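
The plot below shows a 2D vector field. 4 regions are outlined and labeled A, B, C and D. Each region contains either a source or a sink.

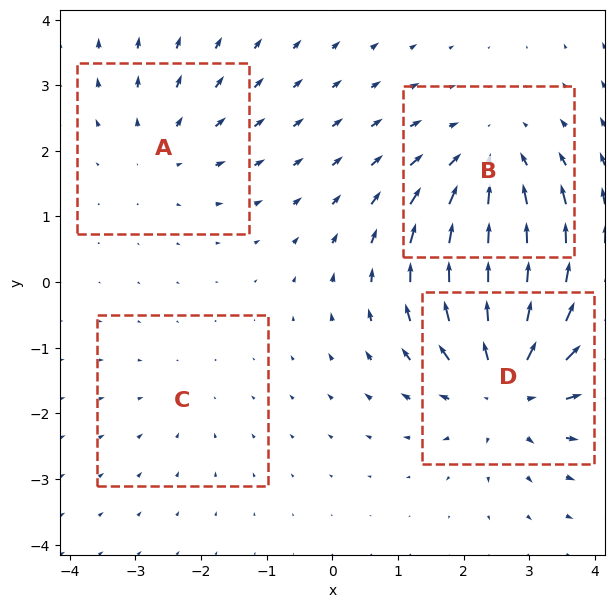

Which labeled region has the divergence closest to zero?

C

Divergence at each region's feature centre — A: about +3, B: about -4, C: about -2, D: about +6. Region C is closest to zero.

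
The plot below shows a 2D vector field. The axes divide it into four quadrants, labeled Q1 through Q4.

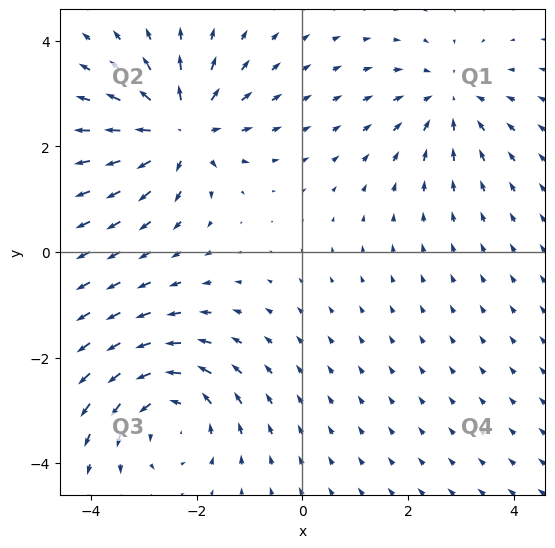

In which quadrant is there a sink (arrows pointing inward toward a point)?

Q1

The sink sits at approximately (2.8, 2.9), which lies in quadrant Q1. The divergence there is about -3, negative as expected for a sink.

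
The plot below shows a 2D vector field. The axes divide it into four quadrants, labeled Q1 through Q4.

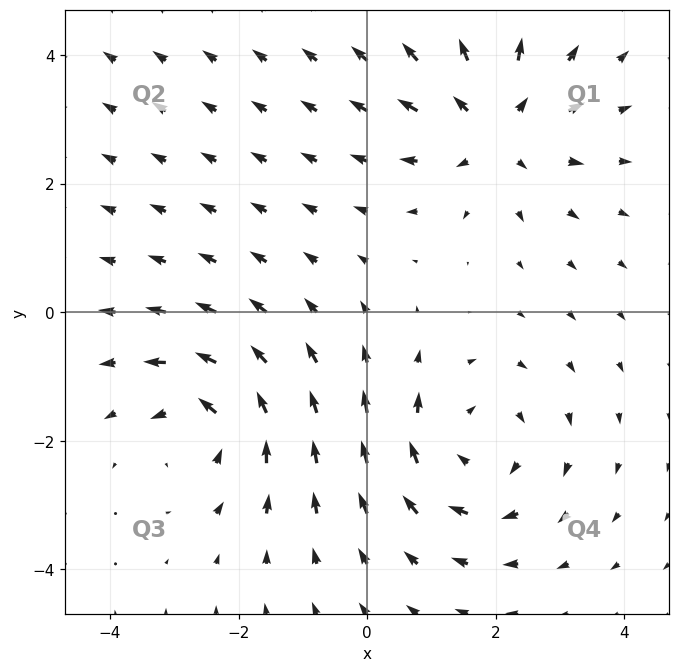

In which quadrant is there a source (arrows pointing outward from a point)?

Q1

The source sits at approximately (2.0, 2.9), which lies in quadrant Q1. The divergence there is about +5, positive as expected for a source.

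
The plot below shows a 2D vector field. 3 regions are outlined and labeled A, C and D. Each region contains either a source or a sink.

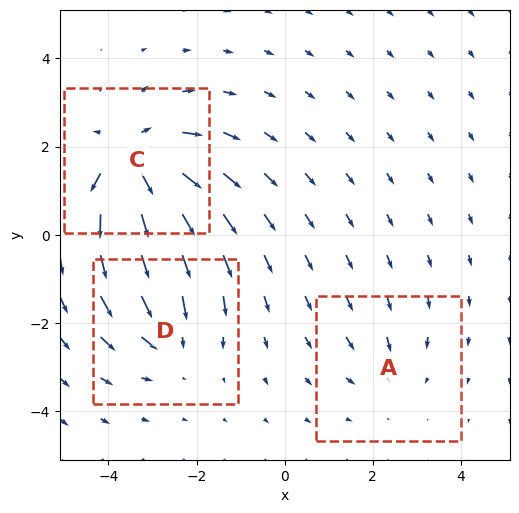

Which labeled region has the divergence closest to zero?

A

Divergence at each region's feature centre — A: about -2, C: about +5, D: about -3. Region A is closest to zero.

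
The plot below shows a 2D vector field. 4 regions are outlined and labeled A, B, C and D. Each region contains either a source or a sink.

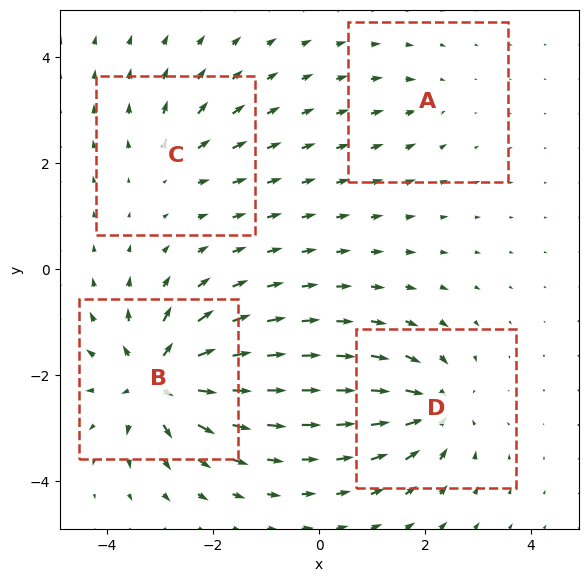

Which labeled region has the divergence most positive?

B

Divergence at each region's feature centre — A: about -3, B: about +9, C: about +4, D: about -7. Region B is most positive.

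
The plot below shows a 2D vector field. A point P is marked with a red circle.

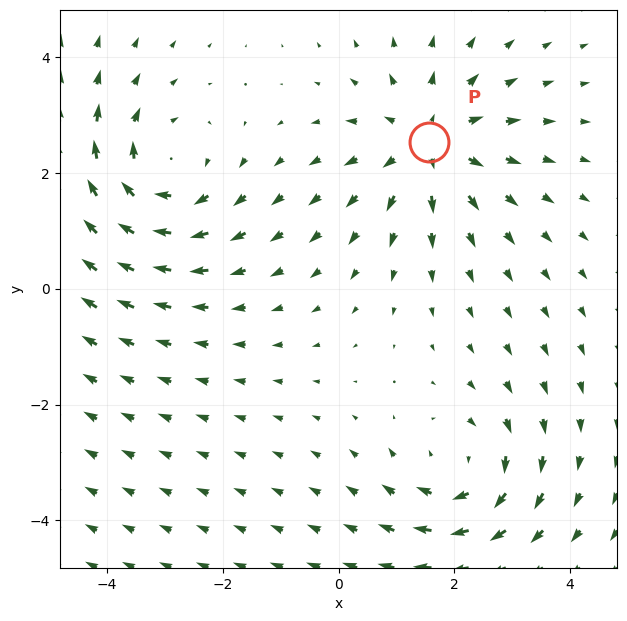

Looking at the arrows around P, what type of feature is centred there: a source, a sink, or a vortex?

source

At P (1.6, 2.5) the arrows spread outward. Divergence about +4, curl ≈0 — positive divergence with near-zero curl is a source.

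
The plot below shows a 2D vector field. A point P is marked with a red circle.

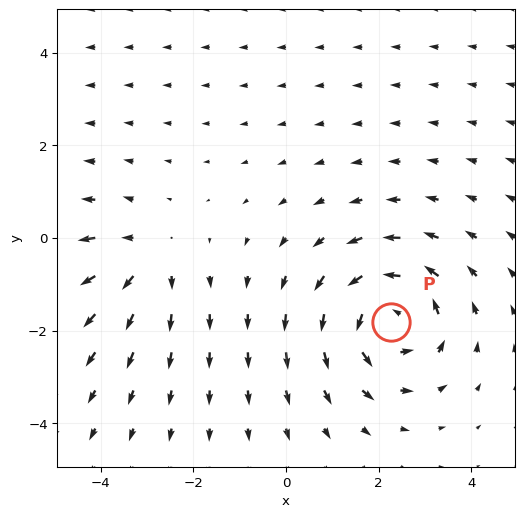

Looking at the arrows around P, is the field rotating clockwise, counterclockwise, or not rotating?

Near P at (2.3, -1.8) the arrows circulate counterclockwise. The curl (z-component) there is about +5; positive curl means counterclockwise rotation.

counterclockwise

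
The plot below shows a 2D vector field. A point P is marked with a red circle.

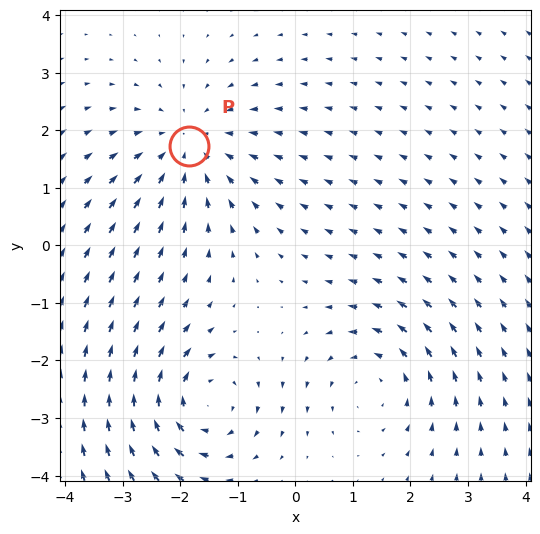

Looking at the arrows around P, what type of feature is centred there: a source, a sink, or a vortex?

sink

At P (-1.9, 1.7) the arrows converge inward. Divergence about -3, curl ≈0 — negative divergence with near-zero curl is a sink.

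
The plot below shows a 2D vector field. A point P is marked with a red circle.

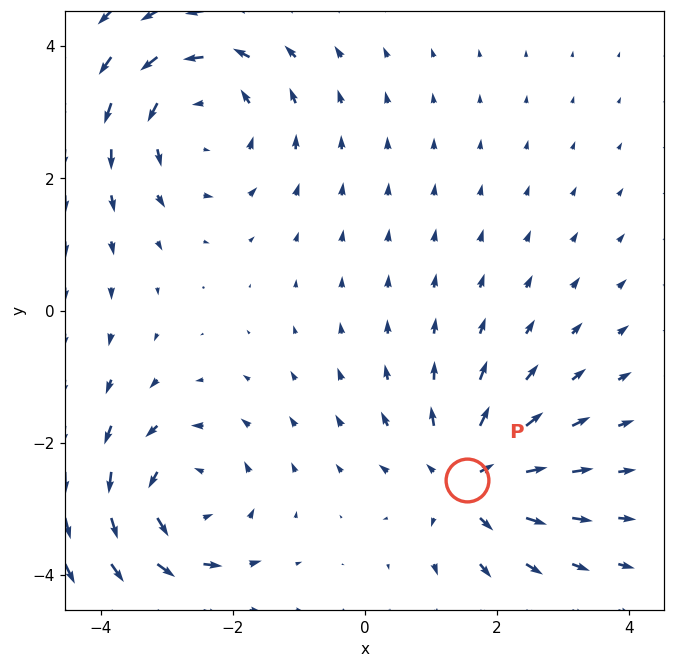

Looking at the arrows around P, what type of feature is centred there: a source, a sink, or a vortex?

At P (1.6, -2.6) the arrows spread outward. Divergence about +4, curl ≈0 — positive divergence with near-zero curl is a source.

source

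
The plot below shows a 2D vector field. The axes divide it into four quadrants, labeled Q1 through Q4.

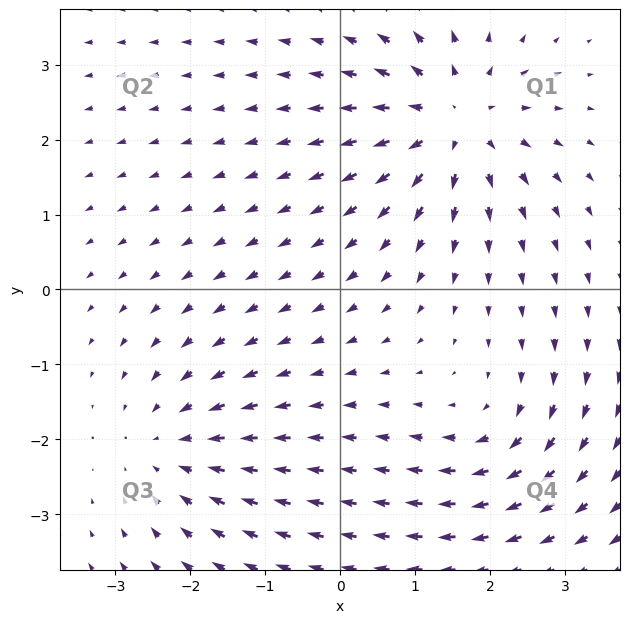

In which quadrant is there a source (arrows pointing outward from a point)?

The source sits at approximately (1.5, 2.2), which lies in quadrant Q1. The divergence there is about +5, positive as expected for a source.

Q1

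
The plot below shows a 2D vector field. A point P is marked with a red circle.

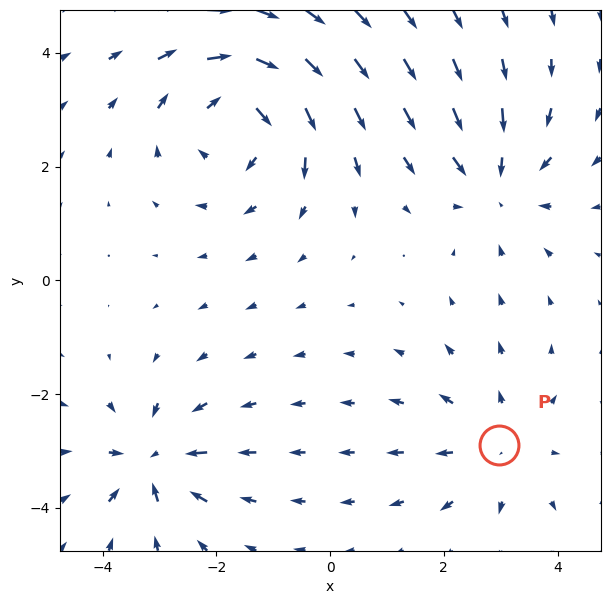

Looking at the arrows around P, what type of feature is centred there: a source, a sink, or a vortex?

source

At P (3.0, -2.9) the arrows spread outward. Divergence about +2, curl ≈0 — positive divergence with near-zero curl is a source.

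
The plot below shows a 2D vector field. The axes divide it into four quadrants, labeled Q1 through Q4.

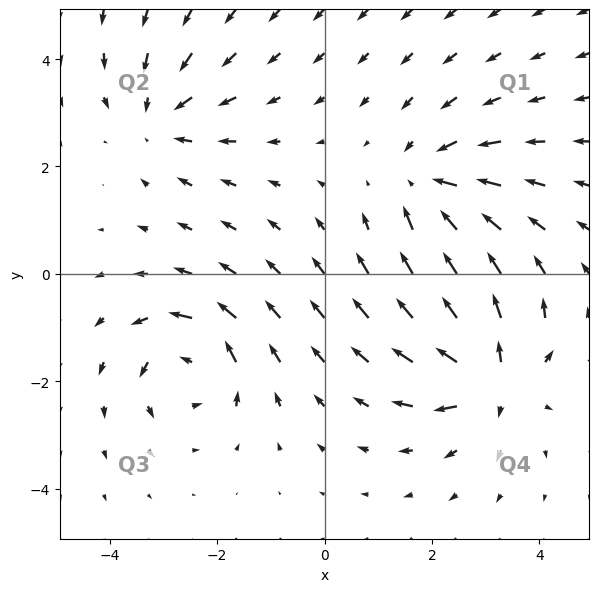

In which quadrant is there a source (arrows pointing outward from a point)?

The source sits at approximately (3.1, -1.9), which lies in quadrant Q4. The divergence there is about +7, positive as expected for a source.

Q4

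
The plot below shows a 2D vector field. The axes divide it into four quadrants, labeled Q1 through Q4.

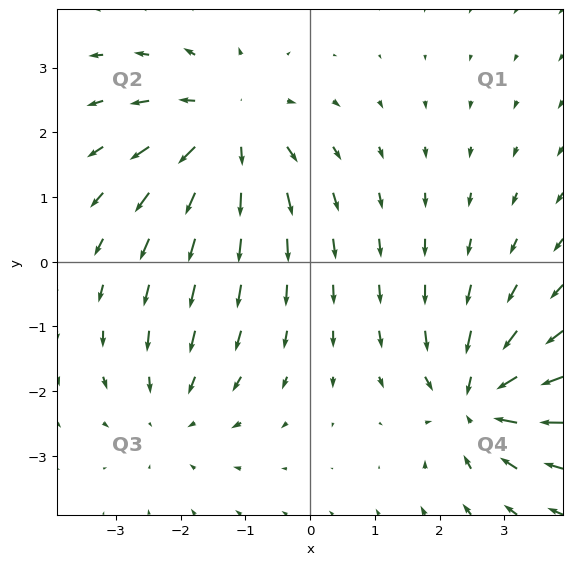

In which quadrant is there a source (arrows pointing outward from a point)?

Q2

The source sits at approximately (-1.3, 2.1), which lies in quadrant Q2. The divergence there is about +5, positive as expected for a source.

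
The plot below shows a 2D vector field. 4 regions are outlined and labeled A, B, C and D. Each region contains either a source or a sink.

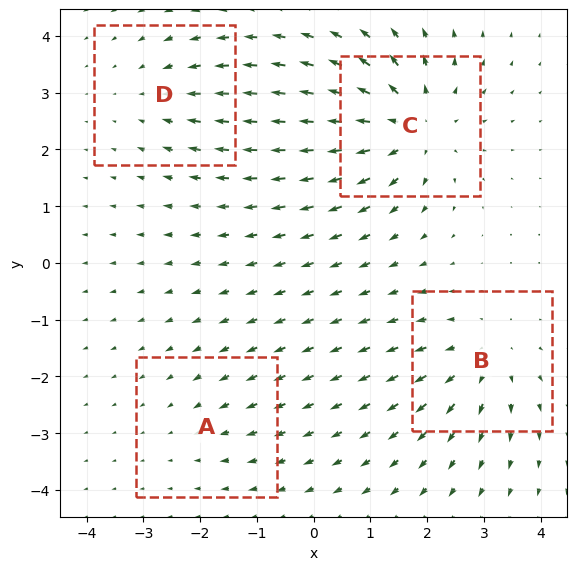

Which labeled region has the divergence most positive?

C

Divergence at each region's feature centre — A: about -2, B: about +4, C: about +7, D: about -3. Region C is most positive.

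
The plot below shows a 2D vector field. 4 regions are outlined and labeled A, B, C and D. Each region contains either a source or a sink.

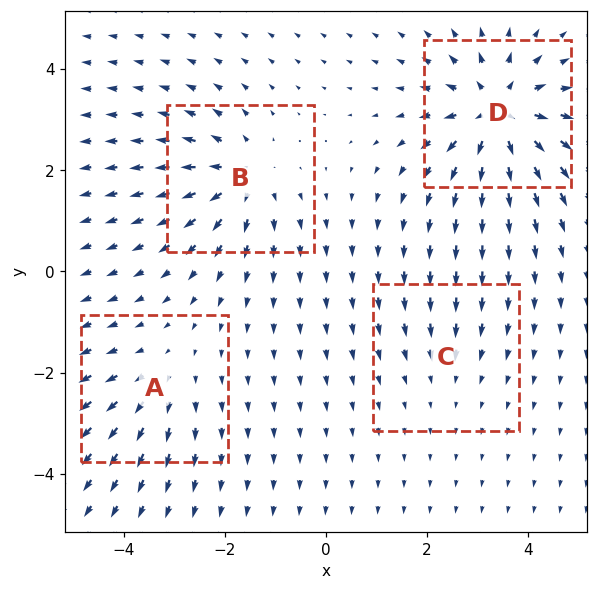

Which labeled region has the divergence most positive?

Divergence at each region's feature centre — A: about +3, B: about +6, C: about -2, D: about +8. Region D is most positive.

D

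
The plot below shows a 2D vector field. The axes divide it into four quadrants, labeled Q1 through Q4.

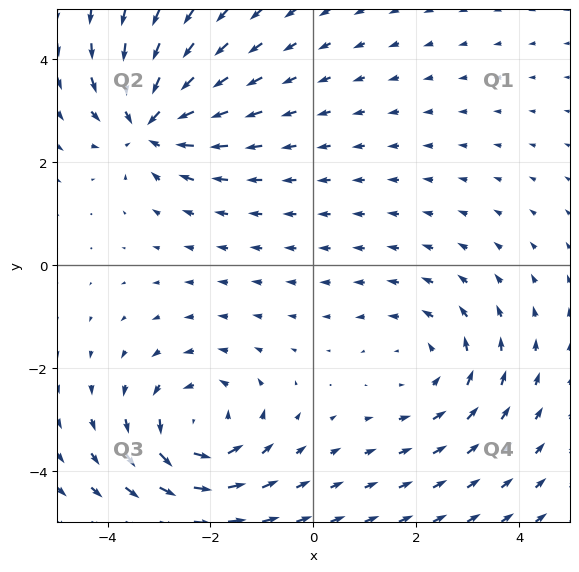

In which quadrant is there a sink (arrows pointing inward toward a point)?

The sink sits at approximately (-3.2, 2.8), which lies in quadrant Q2. The divergence there is about -6, negative as expected for a sink.

Q2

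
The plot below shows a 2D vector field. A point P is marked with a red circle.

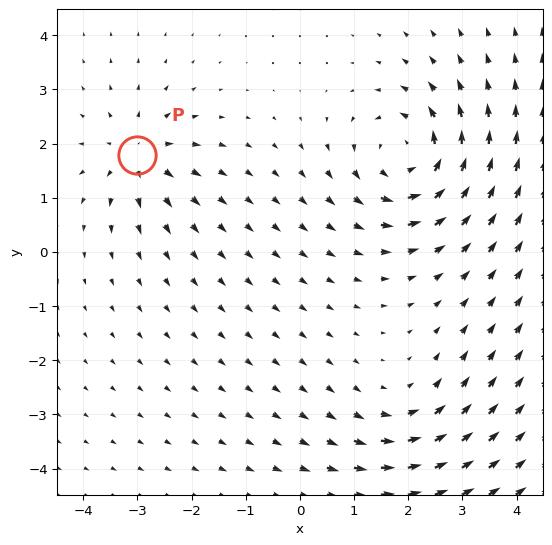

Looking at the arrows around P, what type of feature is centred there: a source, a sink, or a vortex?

At P (-3.0, 1.8) the arrows spread outward. Divergence about +4, curl ≈0 — positive divergence with near-zero curl is a source.

source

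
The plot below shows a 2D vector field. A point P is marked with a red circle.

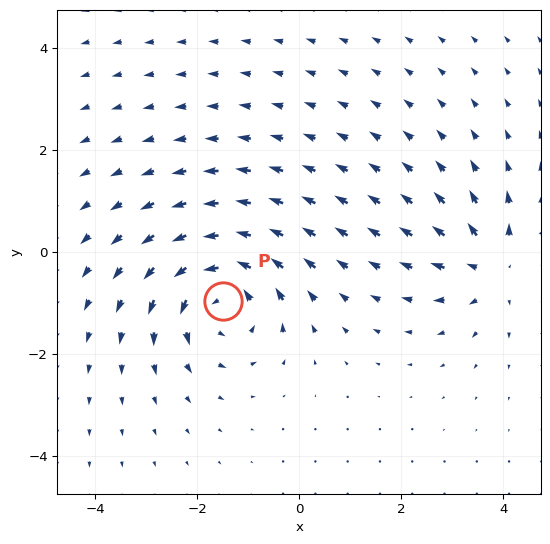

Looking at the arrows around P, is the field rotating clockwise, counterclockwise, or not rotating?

Near P at (-1.5, -1.0) the arrows circulate counterclockwise. The curl (z-component) there is about +4; positive curl means counterclockwise rotation.

counterclockwise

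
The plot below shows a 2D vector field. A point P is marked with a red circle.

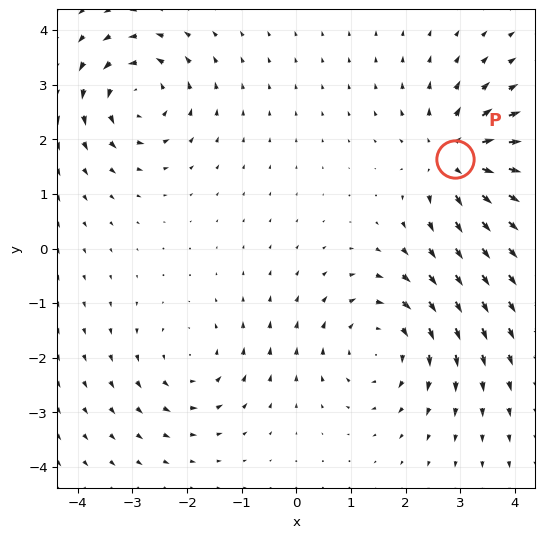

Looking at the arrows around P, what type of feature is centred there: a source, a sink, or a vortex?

At P (2.9, 1.6) the arrows spread outward. Divergence about +5, curl ≈0 — positive divergence with near-zero curl is a source.

source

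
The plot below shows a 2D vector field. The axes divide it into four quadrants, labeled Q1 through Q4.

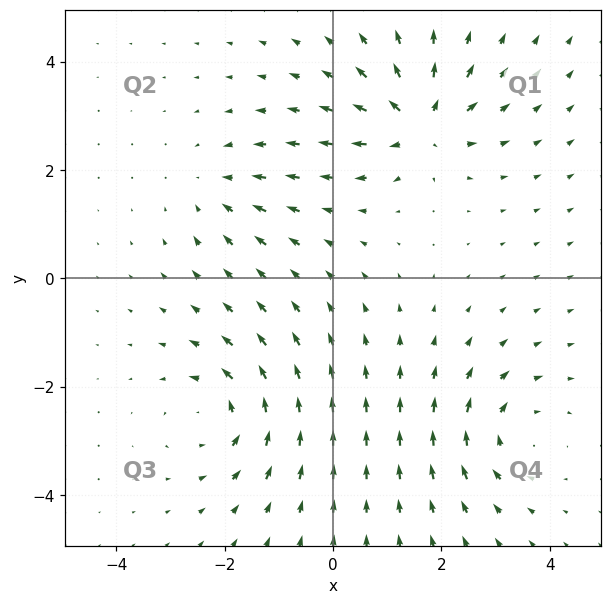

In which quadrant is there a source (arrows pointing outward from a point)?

The source sits at approximately (1.6, 2.9), which lies in quadrant Q1. The divergence there is about +7, positive as expected for a source.

Q1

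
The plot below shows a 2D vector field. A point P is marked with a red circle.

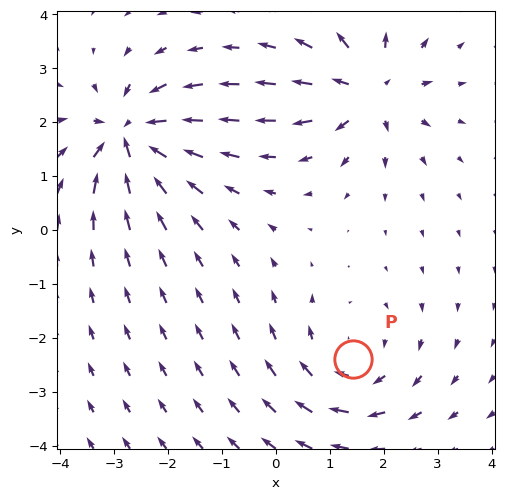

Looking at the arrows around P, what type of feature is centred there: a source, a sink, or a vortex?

At P (1.4, -2.4) the arrows circulate clockwise. Divergence ≈0, curl about -2 — near-zero divergence with nonzero curl is a vortex.

vortex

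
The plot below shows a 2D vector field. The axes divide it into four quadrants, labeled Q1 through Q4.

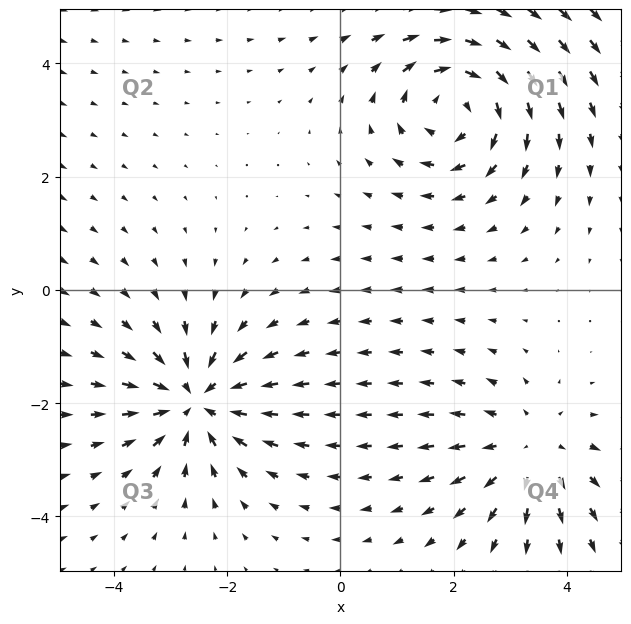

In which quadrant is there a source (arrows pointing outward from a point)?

Q4

The source sits at approximately (3.4, -2.9), which lies in quadrant Q4. The divergence there is about +3, positive as expected for a source.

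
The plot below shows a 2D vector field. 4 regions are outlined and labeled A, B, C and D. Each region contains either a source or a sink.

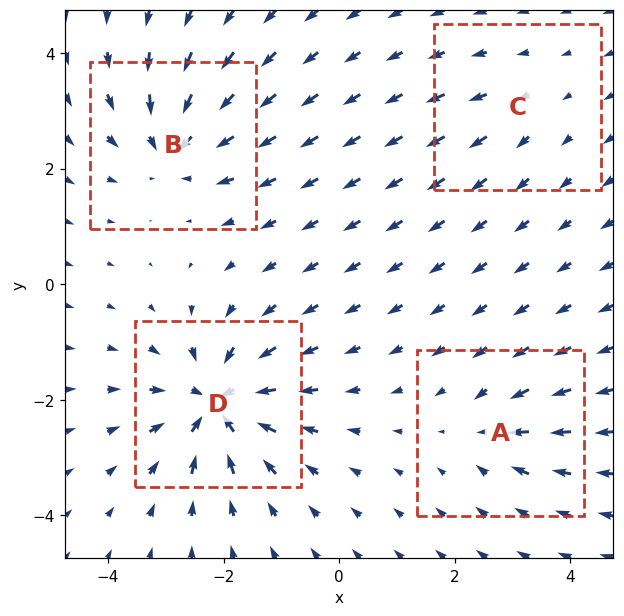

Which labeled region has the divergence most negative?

D

Divergence at each region's feature centre — A: about -4, B: about -6, C: about +2, D: about -9. Region D is most negative.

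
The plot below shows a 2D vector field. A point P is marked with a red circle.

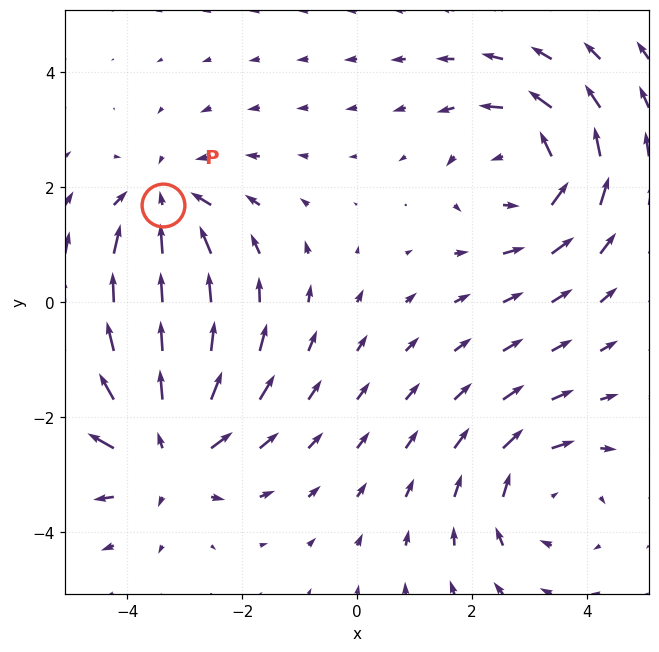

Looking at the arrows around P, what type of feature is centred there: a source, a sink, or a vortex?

sink

At P (-3.4, 1.7) the arrows converge inward. Divergence about -4, curl ≈0 — negative divergence with near-zero curl is a sink.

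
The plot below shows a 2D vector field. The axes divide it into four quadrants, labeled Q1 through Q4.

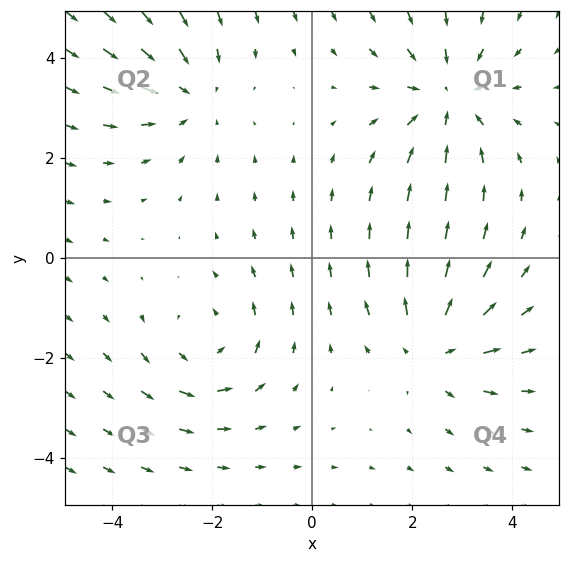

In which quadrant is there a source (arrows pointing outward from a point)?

Q4

The source sits at approximately (2.5, -1.8), which lies in quadrant Q4. The divergence there is about +3, positive as expected for a source.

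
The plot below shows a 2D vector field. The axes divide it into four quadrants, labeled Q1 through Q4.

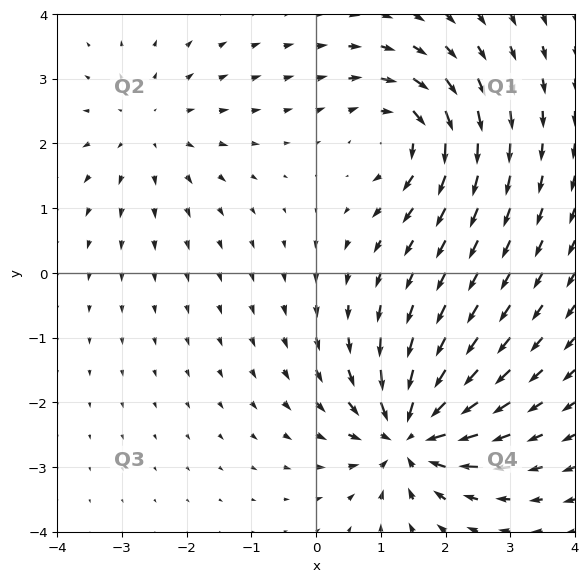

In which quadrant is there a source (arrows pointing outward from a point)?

The source sits at approximately (-2.6, 2.2), which lies in quadrant Q2. The divergence there is about +2, positive as expected for a source.

Q2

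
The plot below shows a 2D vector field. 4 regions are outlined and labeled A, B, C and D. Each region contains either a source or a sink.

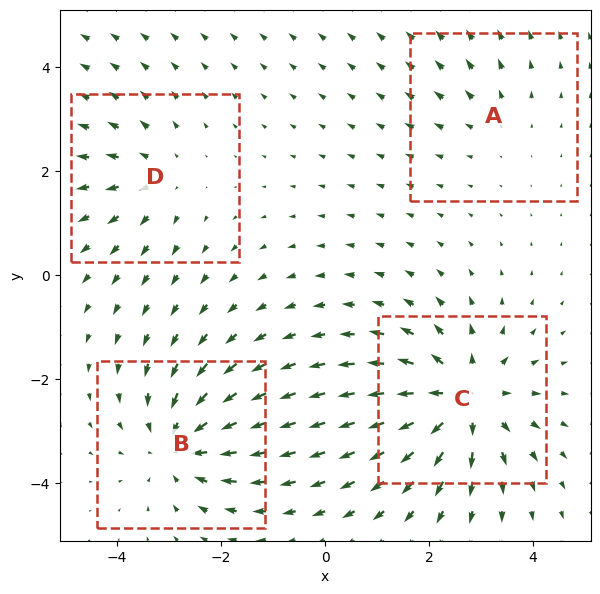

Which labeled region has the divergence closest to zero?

A

Divergence at each region's feature centre — A: about +2, B: about -5, C: about +6, D: about +3. Region A is closest to zero.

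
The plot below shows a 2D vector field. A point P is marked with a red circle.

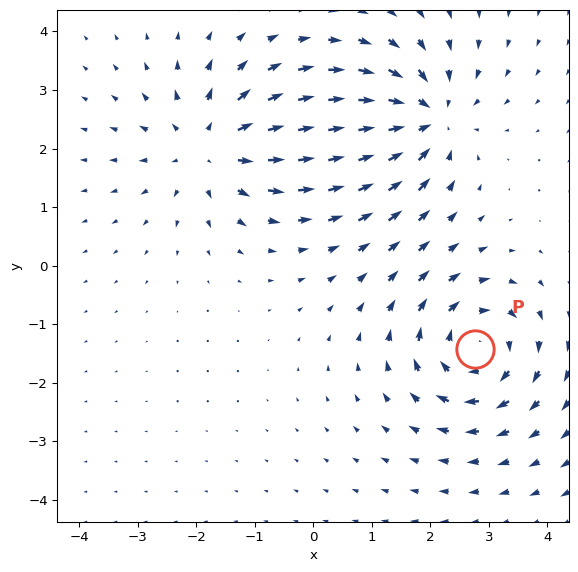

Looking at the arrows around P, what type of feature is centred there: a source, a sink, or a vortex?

At P (2.8, -1.4) the arrows circulate clockwise. Divergence ≈0, curl about -6 — near-zero divergence with nonzero curl is a vortex.

vortex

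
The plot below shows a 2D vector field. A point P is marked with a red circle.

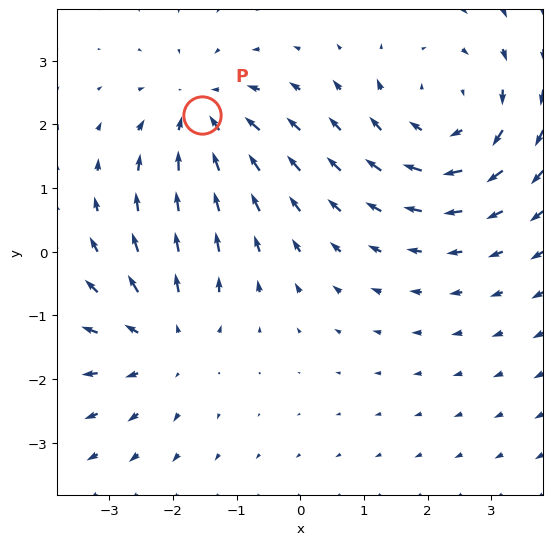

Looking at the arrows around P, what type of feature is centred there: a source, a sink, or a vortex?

sink

At P (-1.5, 2.1) the arrows converge inward. Divergence about -3, curl ≈0 — negative divergence with near-zero curl is a sink.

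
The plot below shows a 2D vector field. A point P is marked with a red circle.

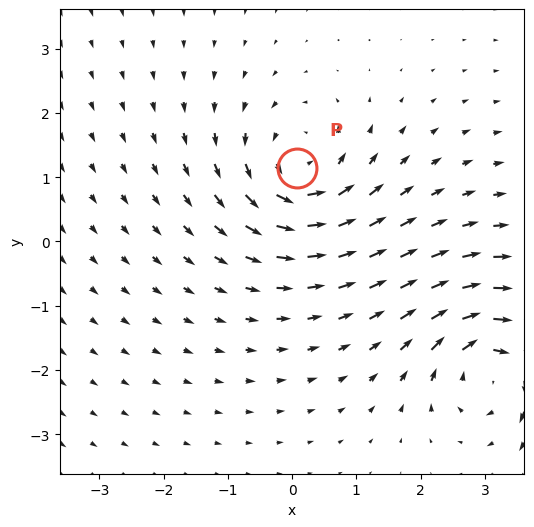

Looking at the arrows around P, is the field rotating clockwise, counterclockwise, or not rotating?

counterclockwise

Near P at (0.1, 1.1) the arrows circulate counterclockwise. The curl (z-component) there is about +4; positive curl means counterclockwise rotation.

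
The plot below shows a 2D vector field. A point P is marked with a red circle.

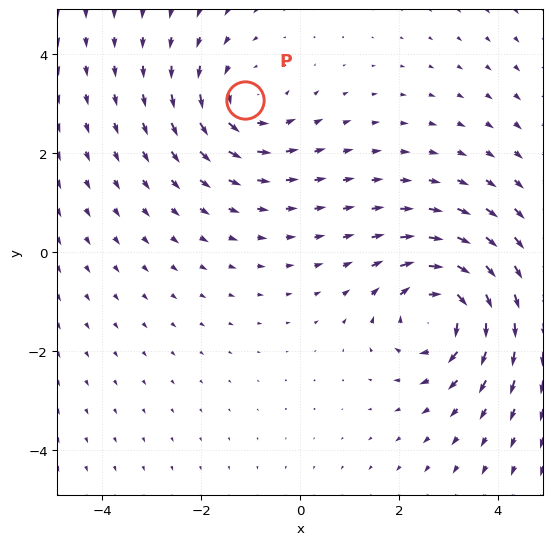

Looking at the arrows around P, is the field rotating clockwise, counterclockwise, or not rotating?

Near P at (-1.1, 3.1) the arrows circulate counterclockwise. The curl (z-component) there is about +2; positive curl means counterclockwise rotation.

counterclockwise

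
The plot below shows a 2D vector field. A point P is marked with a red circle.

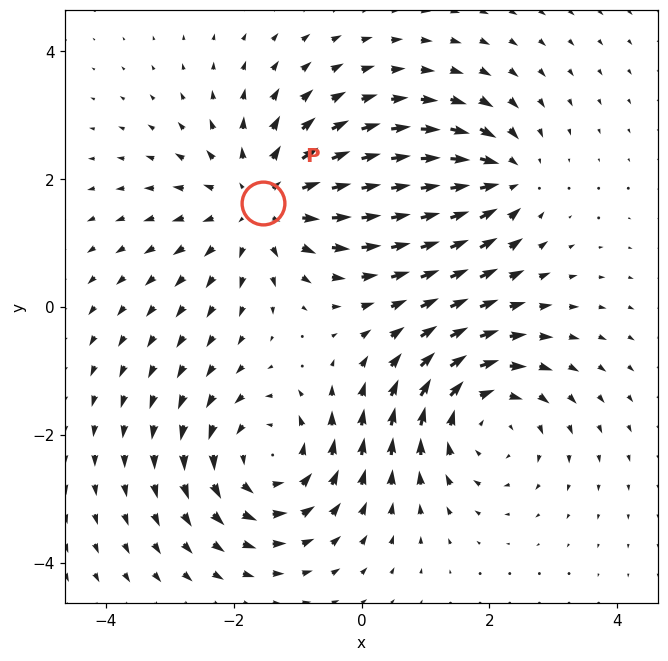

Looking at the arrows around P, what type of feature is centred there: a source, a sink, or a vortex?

source

At P (-1.5, 1.6) the arrows spread outward. Divergence about +4, curl ≈0 — positive divergence with near-zero curl is a source.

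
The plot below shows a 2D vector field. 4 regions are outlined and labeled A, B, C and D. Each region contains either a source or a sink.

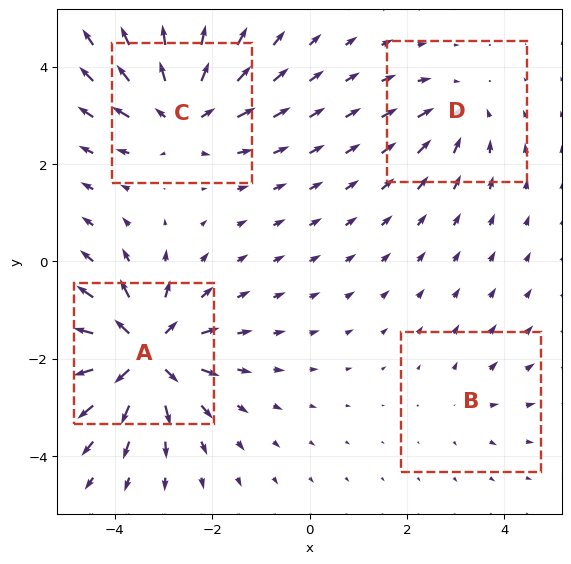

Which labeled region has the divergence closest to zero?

B

Divergence at each region's feature centre — A: about +8, B: about +2, C: about +6, D: about -4. Region B is closest to zero.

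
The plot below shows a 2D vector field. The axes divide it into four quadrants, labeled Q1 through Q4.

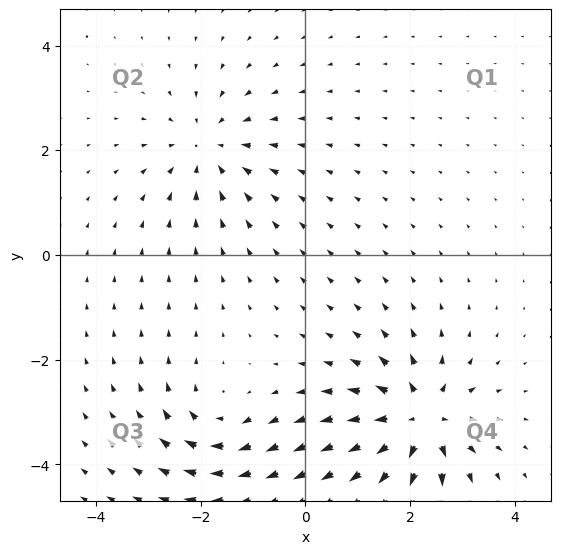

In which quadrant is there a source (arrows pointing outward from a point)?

The source sits at approximately (2.2, -3.2), which lies in quadrant Q4. The divergence there is about +7, positive as expected for a source.

Q4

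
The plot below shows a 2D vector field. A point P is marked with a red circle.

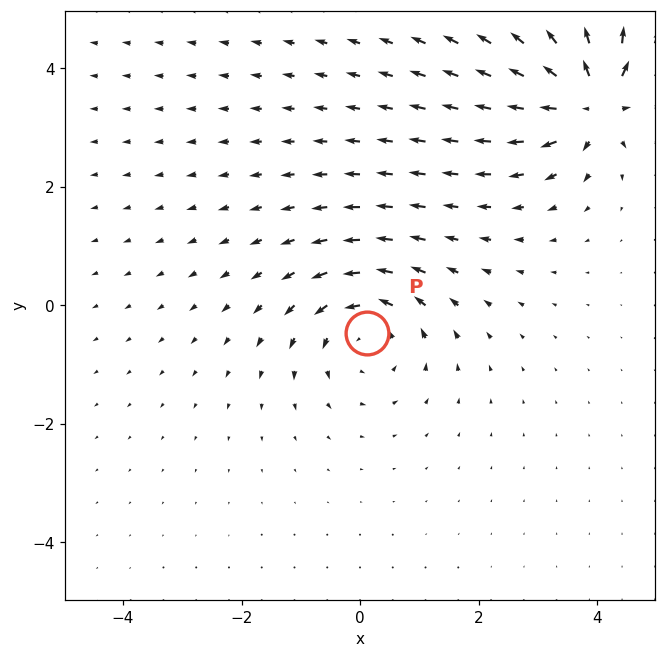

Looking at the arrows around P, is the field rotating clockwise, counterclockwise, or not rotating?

counterclockwise

Near P at (0.1, -0.5) the arrows circulate counterclockwise. The curl (z-component) there is about +3; positive curl means counterclockwise rotation.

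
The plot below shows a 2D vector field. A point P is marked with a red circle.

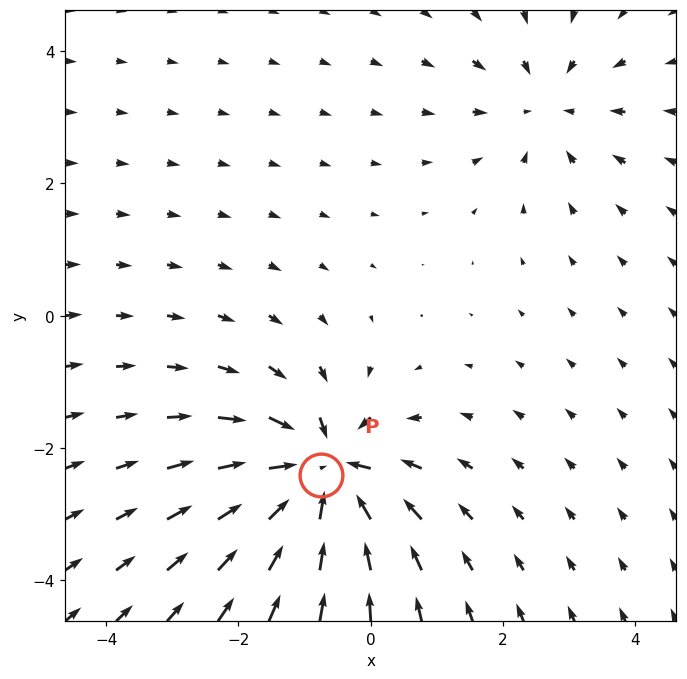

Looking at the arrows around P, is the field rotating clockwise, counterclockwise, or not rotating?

Near P at (-0.8, -2.4) the arrows show no circulation. The curl there is ≈0.

not rotating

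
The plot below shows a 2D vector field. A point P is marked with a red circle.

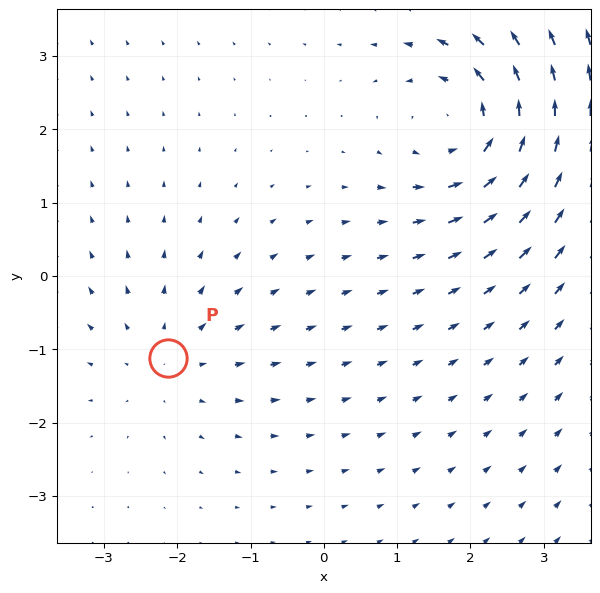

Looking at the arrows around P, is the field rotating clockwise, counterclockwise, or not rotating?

Near P at (-2.1, -1.1) the arrows show no circulation. The curl there is ≈0.

not rotating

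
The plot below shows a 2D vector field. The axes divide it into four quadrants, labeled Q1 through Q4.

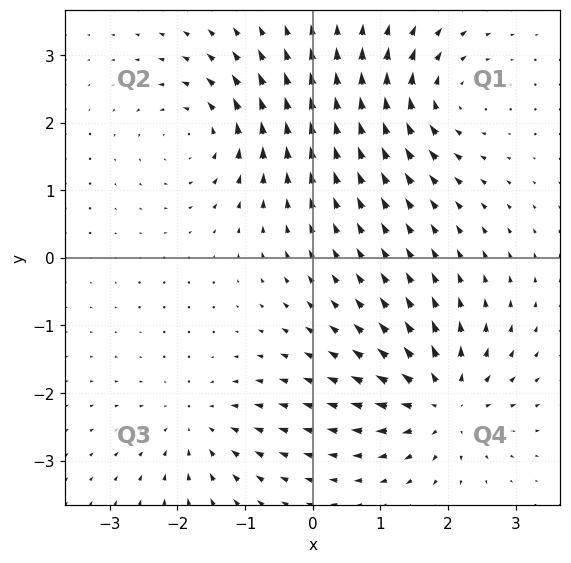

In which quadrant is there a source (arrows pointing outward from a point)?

Q4

The source sits at approximately (1.9, -2.1), which lies in quadrant Q4. The divergence there is about +6, positive as expected for a source.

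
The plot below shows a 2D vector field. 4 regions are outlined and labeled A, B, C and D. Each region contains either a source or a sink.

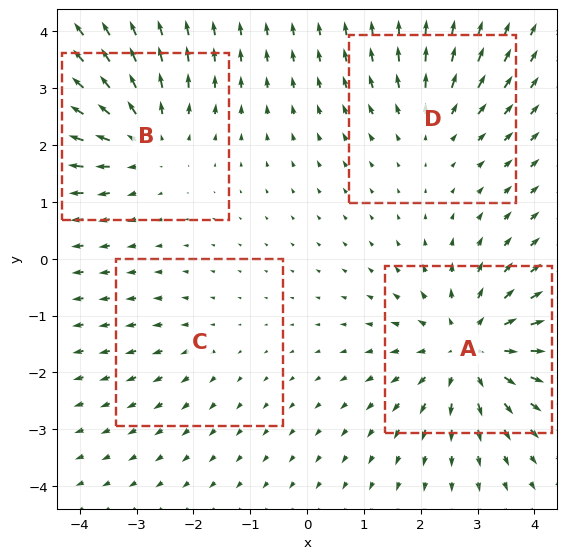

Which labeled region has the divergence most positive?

A

Divergence at each region's feature centre — A: about +6, B: about +5, C: about +2, D: about +3. Region A is most positive.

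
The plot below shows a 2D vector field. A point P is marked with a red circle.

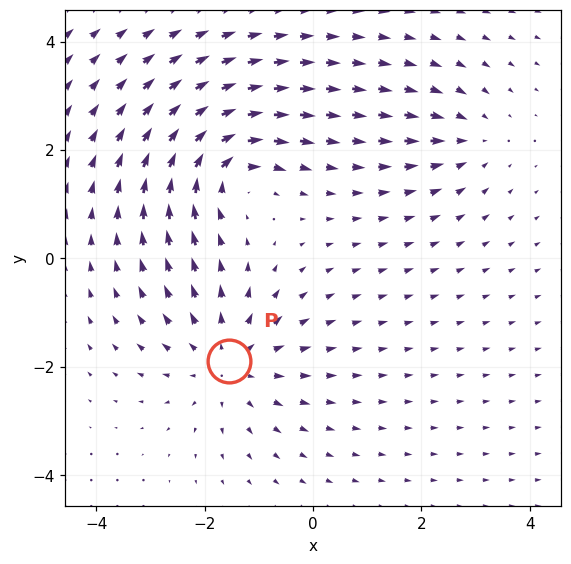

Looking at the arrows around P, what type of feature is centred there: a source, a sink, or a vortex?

source

At P (-1.6, -1.9) the arrows spread outward. Divergence about +4, curl ≈0 — positive divergence with near-zero curl is a source.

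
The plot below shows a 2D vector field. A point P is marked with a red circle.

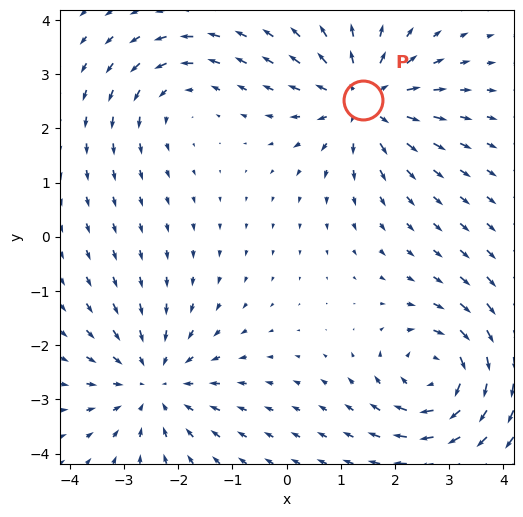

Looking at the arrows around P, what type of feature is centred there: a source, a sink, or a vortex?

At P (1.4, 2.5) the arrows spread outward. Divergence about +5, curl ≈0 — positive divergence with near-zero curl is a source.

source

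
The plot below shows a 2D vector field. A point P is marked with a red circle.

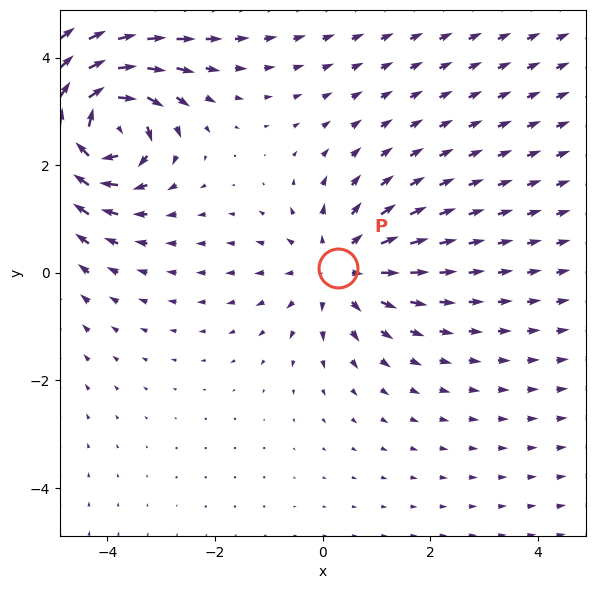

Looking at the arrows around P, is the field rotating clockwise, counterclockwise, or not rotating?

not rotating

Near P at (0.3, 0.1) the arrows show no circulation. The curl there is ≈0.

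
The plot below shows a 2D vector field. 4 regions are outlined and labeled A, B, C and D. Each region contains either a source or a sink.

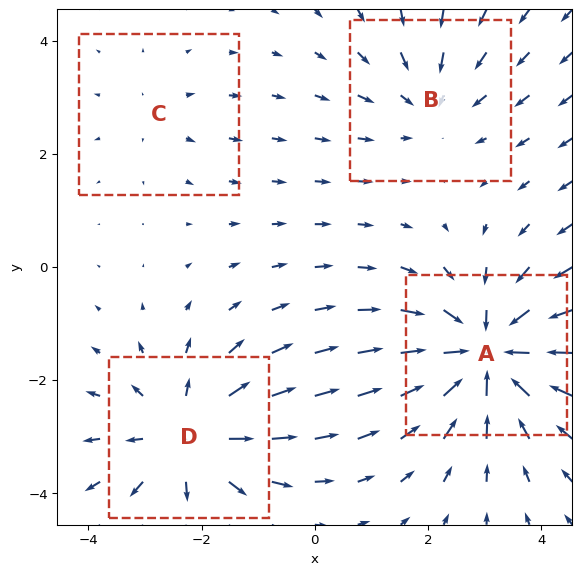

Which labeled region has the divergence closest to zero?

Divergence at each region's feature centre — A: about -6, B: about -3, C: about +2, D: about +5. Region C is closest to zero.

C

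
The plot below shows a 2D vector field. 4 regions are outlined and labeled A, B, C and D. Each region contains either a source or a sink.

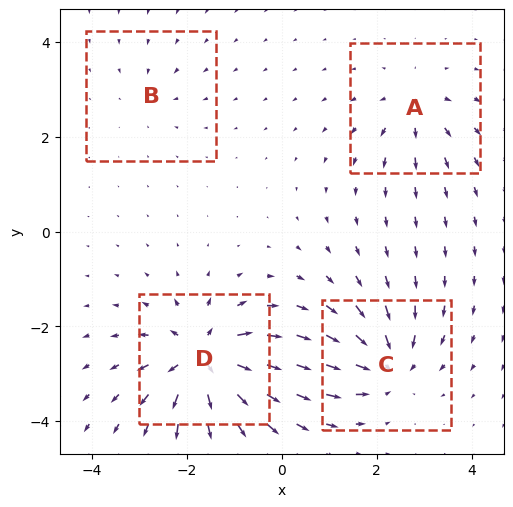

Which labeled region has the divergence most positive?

Divergence at each region's feature centre — A: about +4, B: about -2, C: about -6, D: about +9. Region D is most positive.

D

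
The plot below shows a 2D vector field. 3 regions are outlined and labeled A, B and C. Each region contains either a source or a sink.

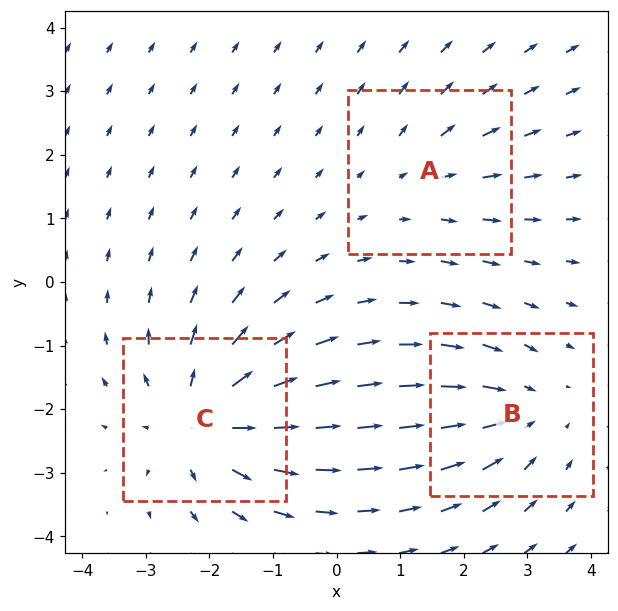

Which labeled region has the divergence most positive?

C

Divergence at each region's feature centre — A: about +2, B: about -3, C: about +5. Region C is most positive.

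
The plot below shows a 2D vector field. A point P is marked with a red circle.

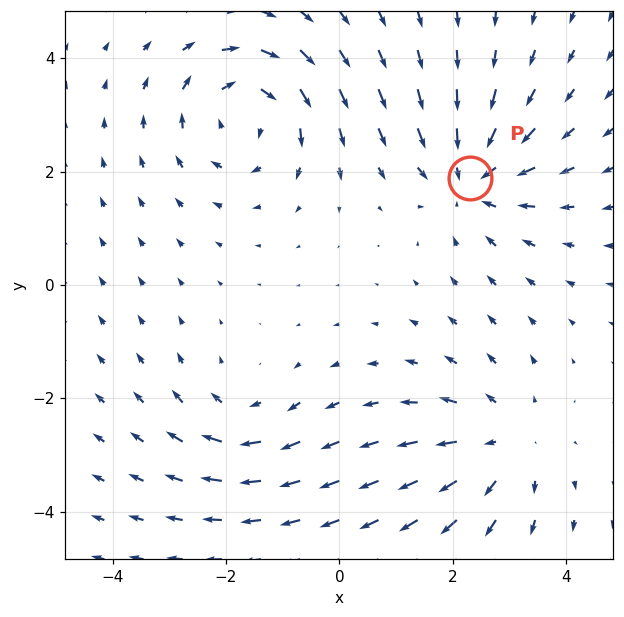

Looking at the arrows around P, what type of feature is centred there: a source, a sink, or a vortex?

sink

At P (2.3, 1.9) the arrows converge inward. Divergence about -5, curl ≈0 — negative divergence with near-zero curl is a sink.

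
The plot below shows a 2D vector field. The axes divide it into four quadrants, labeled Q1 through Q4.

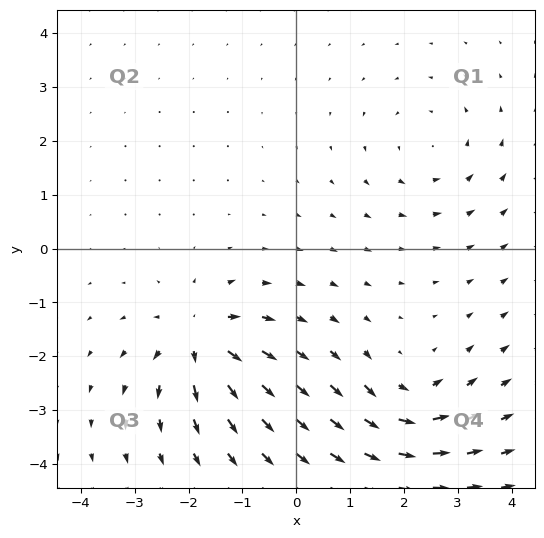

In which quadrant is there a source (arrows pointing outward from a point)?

The source sits at approximately (-1.8, -1.7), which lies in quadrant Q3. The divergence there is about +6, positive as expected for a source.

Q3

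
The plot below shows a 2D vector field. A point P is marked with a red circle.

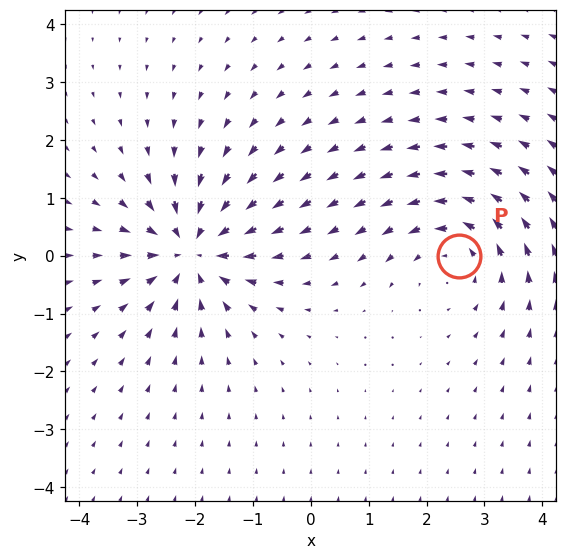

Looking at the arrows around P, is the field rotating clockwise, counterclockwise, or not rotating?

counterclockwise

Near P at (2.6, 0.0) the arrows circulate counterclockwise. The curl (z-component) there is about +3; positive curl means counterclockwise rotation.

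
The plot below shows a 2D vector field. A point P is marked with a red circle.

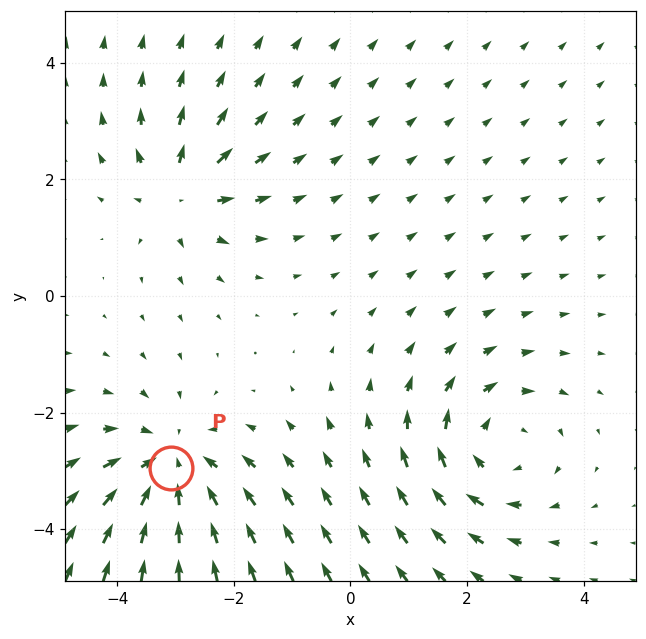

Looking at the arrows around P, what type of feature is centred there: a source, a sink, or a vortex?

sink

At P (-3.1, -2.9) the arrows converge inward. Divergence about -4, curl ≈0 — negative divergence with near-zero curl is a sink.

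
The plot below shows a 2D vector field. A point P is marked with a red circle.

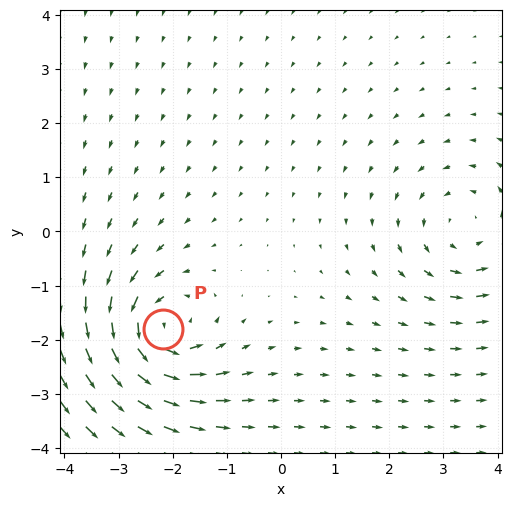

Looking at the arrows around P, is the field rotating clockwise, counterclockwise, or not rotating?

Near P at (-2.2, -1.8) the arrows circulate counterclockwise. The curl (z-component) there is about +7; positive curl means counterclockwise rotation.

counterclockwise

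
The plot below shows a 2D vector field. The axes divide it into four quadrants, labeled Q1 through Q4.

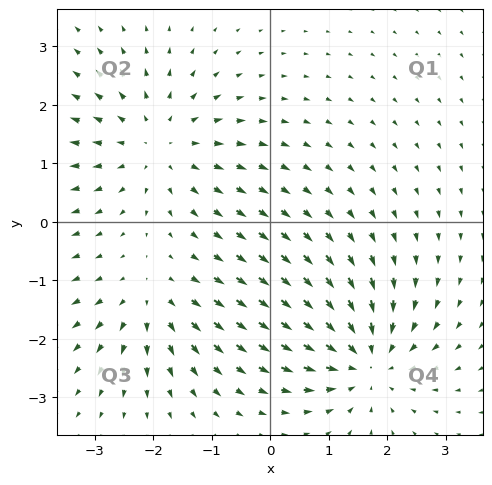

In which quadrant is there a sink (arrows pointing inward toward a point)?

Q4

The sink sits at approximately (1.6, -2.4), which lies in quadrant Q4. The divergence there is about -5, negative as expected for a sink.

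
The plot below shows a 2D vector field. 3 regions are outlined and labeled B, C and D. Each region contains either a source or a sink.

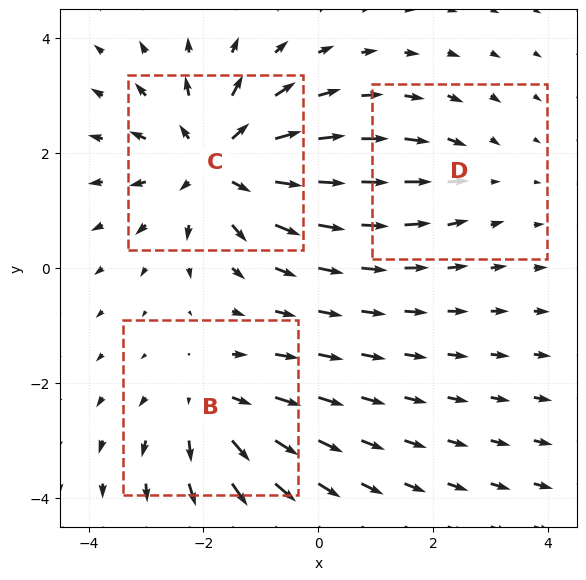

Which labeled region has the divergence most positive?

Divergence at each region's feature centre — B: about +3, C: about +4, D: about -2. Region C is most positive.

C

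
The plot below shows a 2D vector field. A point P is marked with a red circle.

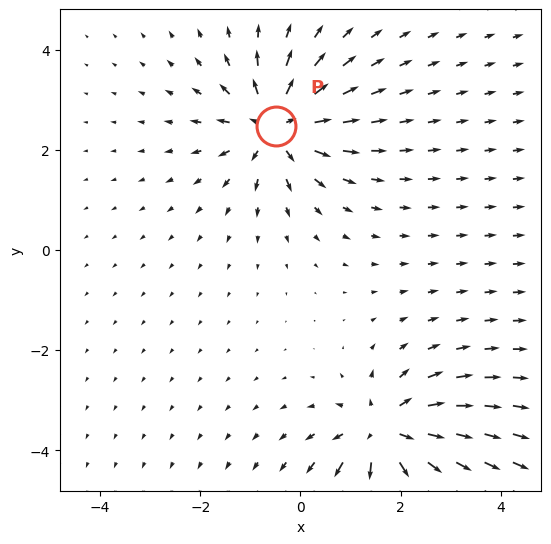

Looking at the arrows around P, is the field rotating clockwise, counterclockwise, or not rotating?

not rotating

Near P at (-0.5, 2.5) the arrows show no circulation. The curl there is ≈0.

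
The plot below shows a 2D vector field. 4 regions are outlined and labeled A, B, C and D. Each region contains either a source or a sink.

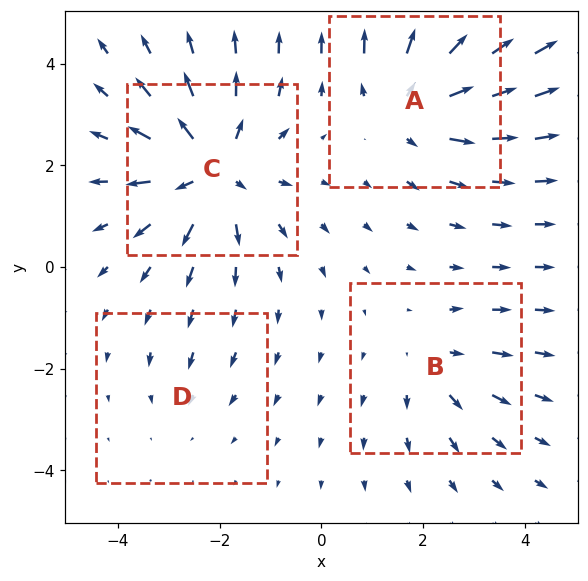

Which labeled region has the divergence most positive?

C

Divergence at each region's feature centre — A: about +5, B: about +3, C: about +6, D: about -2. Region C is most positive.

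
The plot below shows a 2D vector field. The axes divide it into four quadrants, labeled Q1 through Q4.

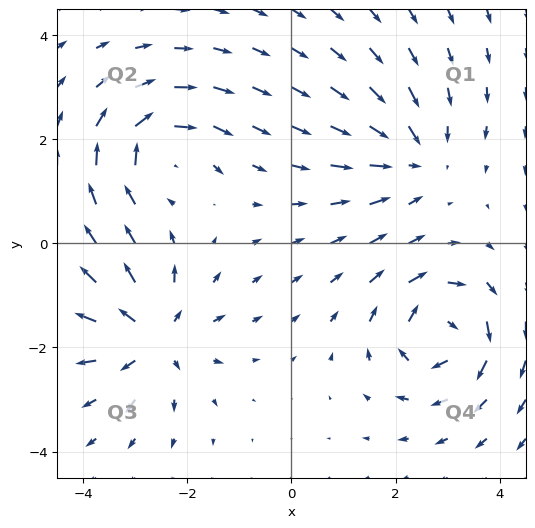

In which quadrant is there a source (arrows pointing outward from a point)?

The source sits at approximately (-2.7, -1.8), which lies in quadrant Q3. The divergence there is about +6, positive as expected for a source.

Q3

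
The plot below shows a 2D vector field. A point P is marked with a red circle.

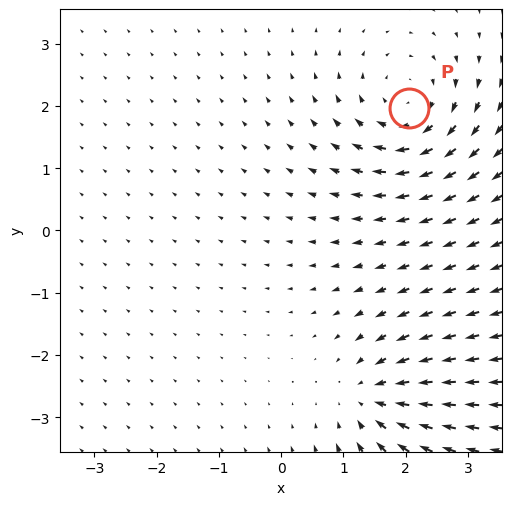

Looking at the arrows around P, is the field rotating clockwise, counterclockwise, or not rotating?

clockwise

Near P at (2.1, 2.0) the arrows circulate clockwise. The curl (z-component) there is about -4; negative curl means clockwise rotation.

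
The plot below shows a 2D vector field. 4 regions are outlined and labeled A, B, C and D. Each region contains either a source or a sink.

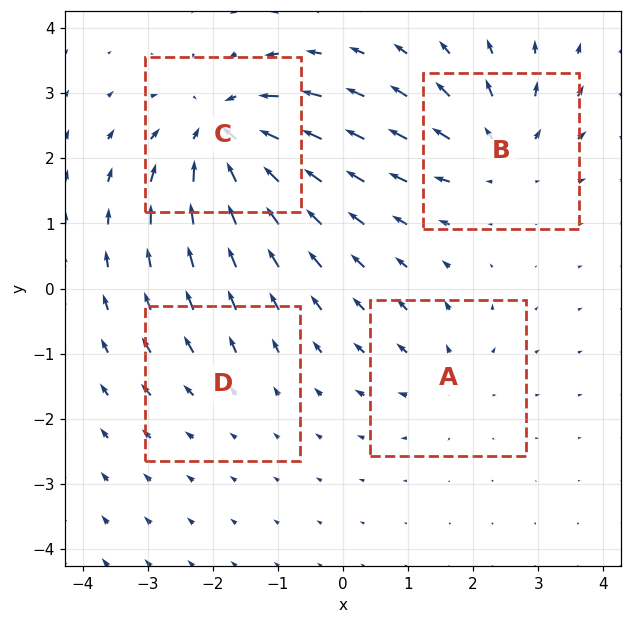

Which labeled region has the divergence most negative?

Divergence at each region's feature centre — A: about +3, B: about +5, C: about -8, D: about +2. Region C is most negative.

C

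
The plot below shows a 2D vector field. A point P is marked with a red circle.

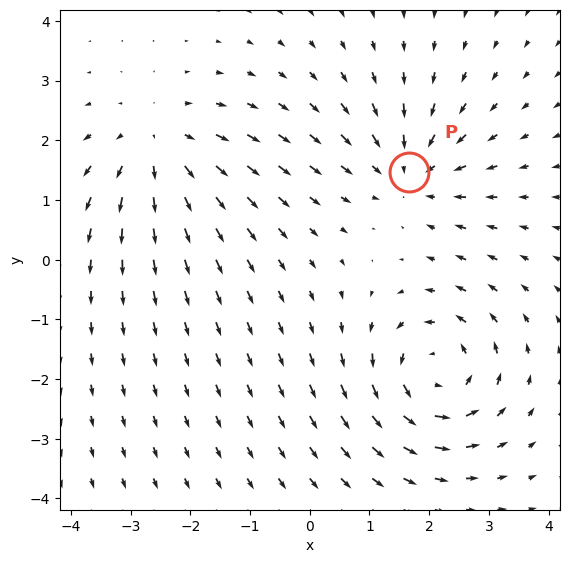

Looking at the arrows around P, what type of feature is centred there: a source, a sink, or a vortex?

sink

At P (1.7, 1.5) the arrows converge inward. Divergence about -3, curl ≈0 — negative divergence with near-zero curl is a sink.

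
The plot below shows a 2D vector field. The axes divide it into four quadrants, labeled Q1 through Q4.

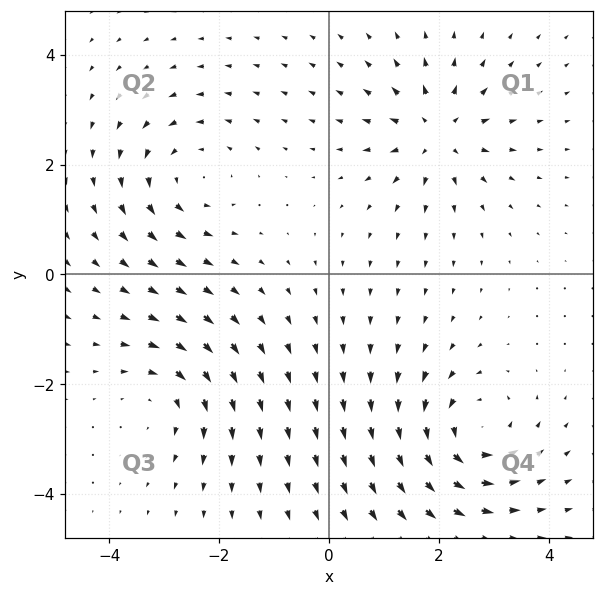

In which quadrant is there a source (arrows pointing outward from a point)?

Q1

The source sits at approximately (2.0, 2.6), which lies in quadrant Q1. The divergence there is about +5, positive as expected for a source.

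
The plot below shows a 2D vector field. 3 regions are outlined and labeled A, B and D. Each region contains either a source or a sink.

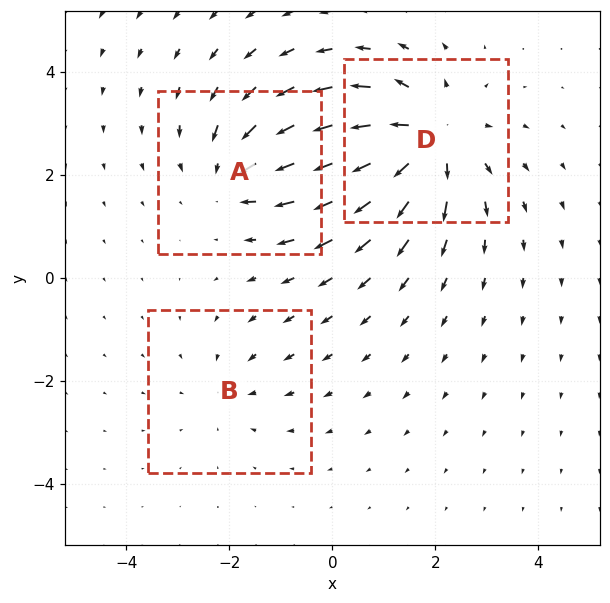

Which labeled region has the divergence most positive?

Divergence at each region's feature centre — A: about -3, B: about -2, D: about +4. Region D is most positive.

D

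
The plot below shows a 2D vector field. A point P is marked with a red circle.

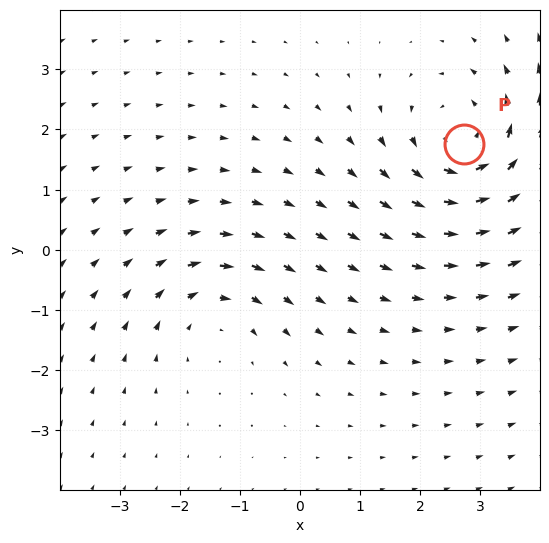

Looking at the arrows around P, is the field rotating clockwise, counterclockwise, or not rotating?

counterclockwise

Near P at (2.7, 1.8) the arrows circulate counterclockwise. The curl (z-component) there is about +4; positive curl means counterclockwise rotation.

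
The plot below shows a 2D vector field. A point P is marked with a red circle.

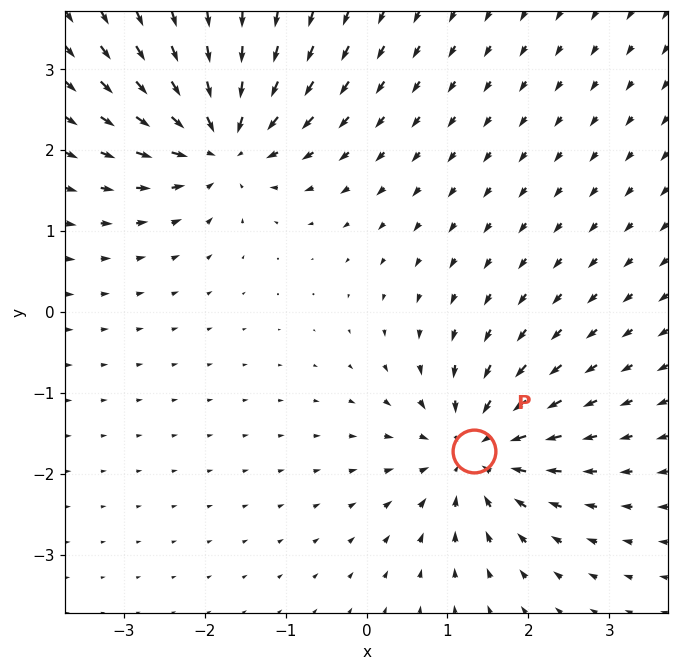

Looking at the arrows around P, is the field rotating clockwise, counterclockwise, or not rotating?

Near P at (1.3, -1.7) the arrows show no circulation. The curl there is ≈0.

not rotating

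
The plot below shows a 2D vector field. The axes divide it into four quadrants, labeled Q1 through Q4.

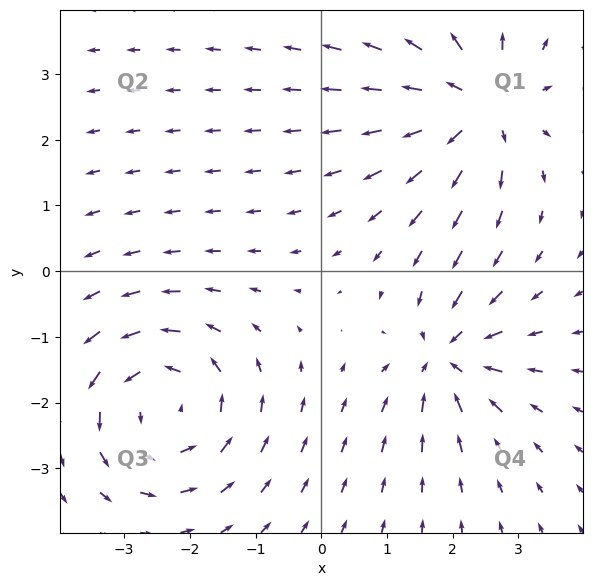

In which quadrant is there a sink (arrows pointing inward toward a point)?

The sink sits at approximately (1.9, -1.3), which lies in quadrant Q4. The divergence there is about -5, negative as expected for a sink.

Q4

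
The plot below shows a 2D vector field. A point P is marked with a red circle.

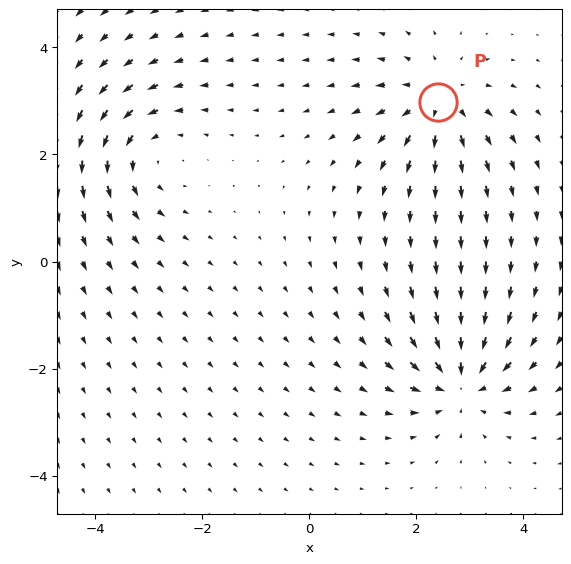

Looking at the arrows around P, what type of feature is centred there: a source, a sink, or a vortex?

source

At P (2.4, 3.0) the arrows spread outward. Divergence about +4, curl ≈0 — positive divergence with near-zero curl is a source.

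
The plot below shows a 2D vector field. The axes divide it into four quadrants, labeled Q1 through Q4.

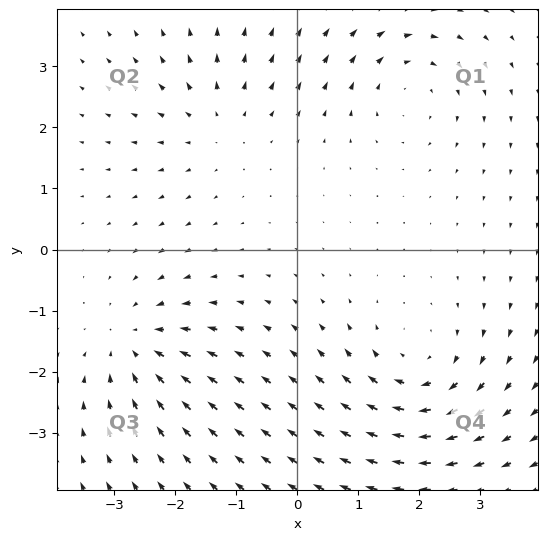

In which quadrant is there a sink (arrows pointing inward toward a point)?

Q3

The sink sits at approximately (-2.7, -1.6), which lies in quadrant Q3. The divergence there is about -4, negative as expected for a sink.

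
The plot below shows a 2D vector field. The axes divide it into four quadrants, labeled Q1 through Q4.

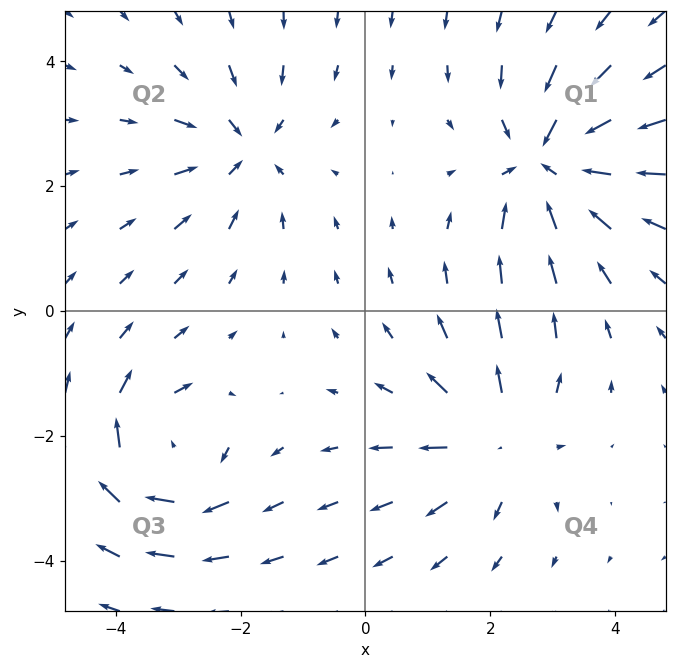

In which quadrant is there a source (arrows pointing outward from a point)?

Q4

The source sits at approximately (2.1, -2.0), which lies in quadrant Q4. The divergence there is about +3, positive as expected for a source.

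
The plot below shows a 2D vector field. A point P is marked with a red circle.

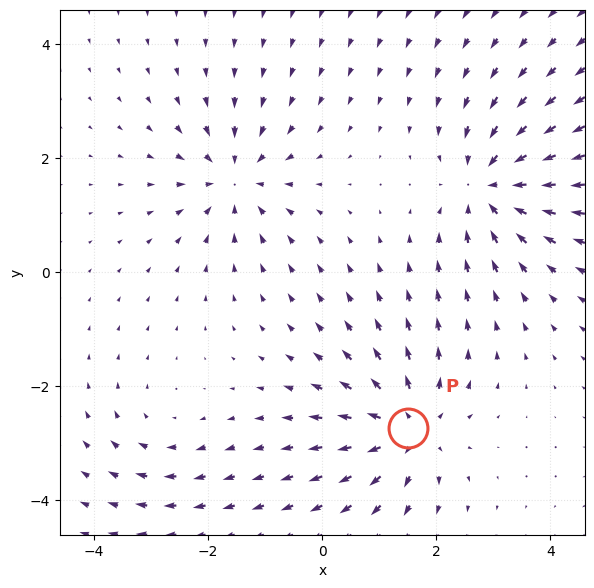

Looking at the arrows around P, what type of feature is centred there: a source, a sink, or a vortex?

At P (1.5, -2.7) the arrows spread outward. Divergence about +6, curl ≈0 — positive divergence with near-zero curl is a source.

source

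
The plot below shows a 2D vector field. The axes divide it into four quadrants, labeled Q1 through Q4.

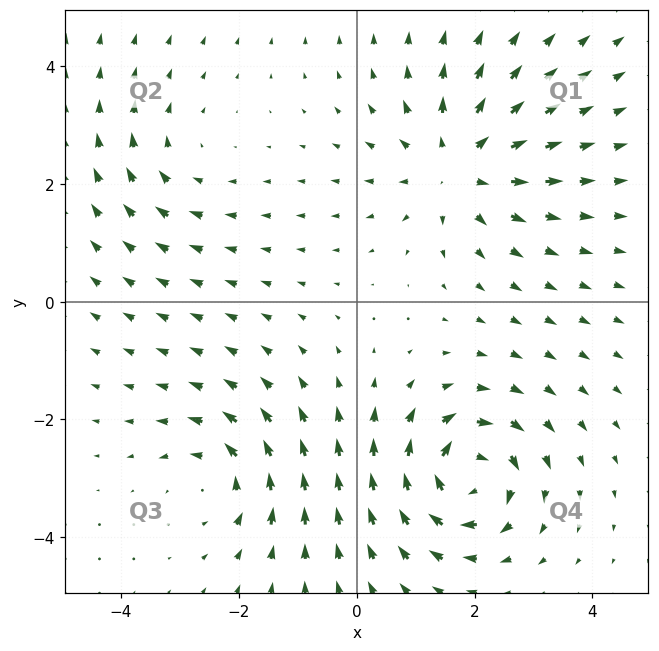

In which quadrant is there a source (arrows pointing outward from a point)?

The source sits at approximately (1.7, 2.3), which lies in quadrant Q1. The divergence there is about +4, positive as expected for a source.

Q1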